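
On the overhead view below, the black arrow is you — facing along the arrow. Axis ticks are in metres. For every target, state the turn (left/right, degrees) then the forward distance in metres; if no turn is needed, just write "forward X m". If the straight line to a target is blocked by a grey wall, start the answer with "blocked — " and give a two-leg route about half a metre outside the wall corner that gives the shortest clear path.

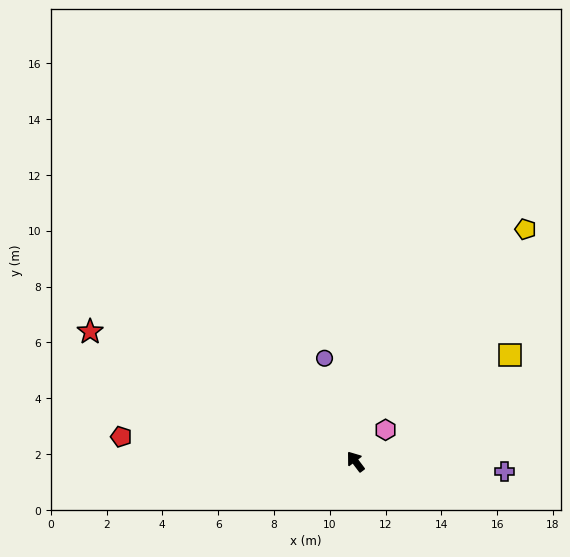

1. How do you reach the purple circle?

turn right 20°, forward 3.9 m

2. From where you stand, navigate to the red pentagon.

turn left 47°, forward 8.4 m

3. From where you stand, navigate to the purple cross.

turn right 131°, forward 5.4 m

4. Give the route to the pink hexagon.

turn right 81°, forward 1.6 m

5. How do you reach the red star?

turn left 27°, forward 10.6 m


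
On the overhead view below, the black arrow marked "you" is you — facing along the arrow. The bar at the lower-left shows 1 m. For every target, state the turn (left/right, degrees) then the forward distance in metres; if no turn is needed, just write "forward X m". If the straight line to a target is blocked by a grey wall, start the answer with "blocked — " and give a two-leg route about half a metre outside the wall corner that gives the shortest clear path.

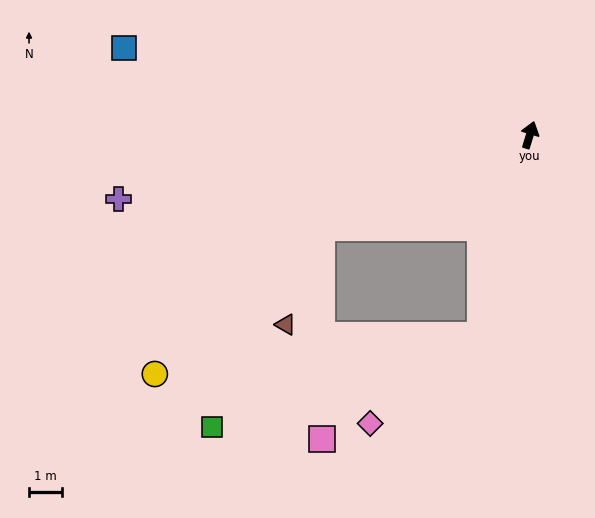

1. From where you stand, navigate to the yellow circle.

blocked — turn left 131°, forward 7.0 m, then turn left 17°, forward 6.8 m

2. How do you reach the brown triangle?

blocked — turn left 131°, forward 7.0 m, then turn left 46°, forward 3.2 m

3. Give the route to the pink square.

blocked — turn left 131°, forward 7.0 m, then turn left 66°, forward 6.5 m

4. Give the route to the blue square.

turn left 95°, forward 12.7 m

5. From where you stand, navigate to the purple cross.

turn left 116°, forward 12.8 m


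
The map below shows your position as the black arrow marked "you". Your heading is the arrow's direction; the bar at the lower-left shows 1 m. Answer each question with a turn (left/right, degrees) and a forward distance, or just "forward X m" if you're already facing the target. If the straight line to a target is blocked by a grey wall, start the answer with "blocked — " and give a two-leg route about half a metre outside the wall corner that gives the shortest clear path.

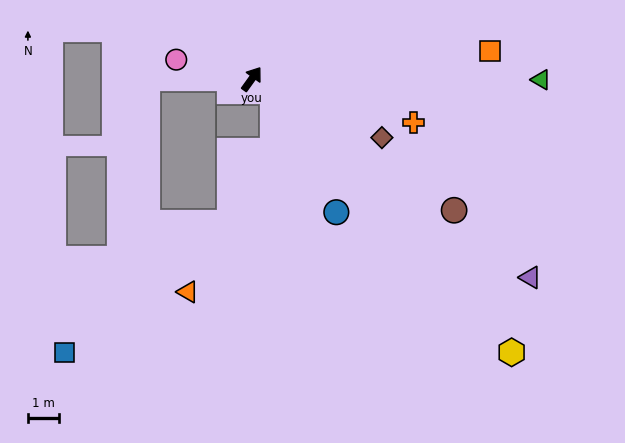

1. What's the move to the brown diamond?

turn right 79°, forward 4.7 m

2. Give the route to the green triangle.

turn right 54°, forward 9.4 m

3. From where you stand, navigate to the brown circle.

turn right 87°, forward 7.9 m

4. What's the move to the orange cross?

turn right 69°, forward 5.5 m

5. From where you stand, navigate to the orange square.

turn right 48°, forward 7.8 m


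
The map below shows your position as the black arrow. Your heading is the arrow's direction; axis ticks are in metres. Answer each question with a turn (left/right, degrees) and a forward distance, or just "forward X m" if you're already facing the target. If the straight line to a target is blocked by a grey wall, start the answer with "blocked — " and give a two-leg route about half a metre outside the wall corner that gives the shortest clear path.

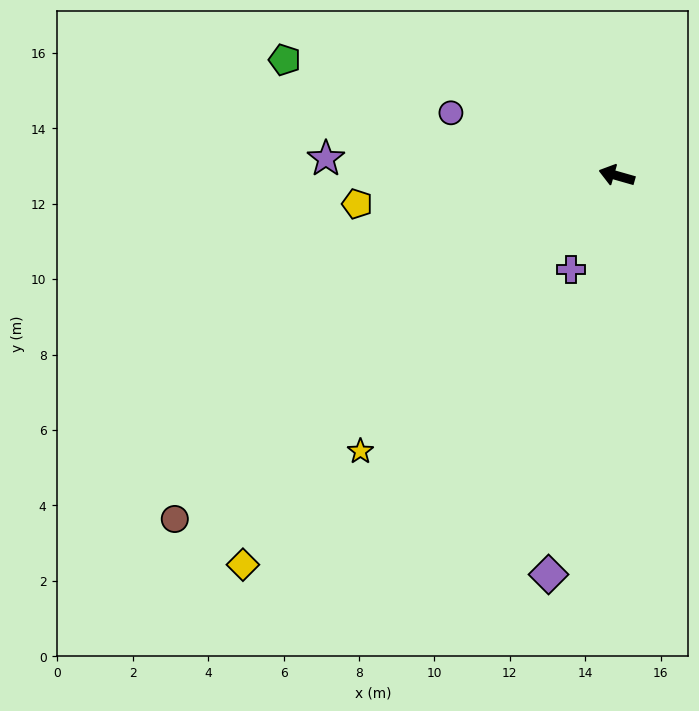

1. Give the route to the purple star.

turn left 13°, forward 7.7 m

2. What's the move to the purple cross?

turn left 80°, forward 2.8 m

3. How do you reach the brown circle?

turn left 54°, forward 14.8 m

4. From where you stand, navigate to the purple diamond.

turn left 96°, forward 10.7 m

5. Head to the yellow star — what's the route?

turn left 63°, forward 10.0 m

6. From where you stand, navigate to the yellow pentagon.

turn left 22°, forward 6.9 m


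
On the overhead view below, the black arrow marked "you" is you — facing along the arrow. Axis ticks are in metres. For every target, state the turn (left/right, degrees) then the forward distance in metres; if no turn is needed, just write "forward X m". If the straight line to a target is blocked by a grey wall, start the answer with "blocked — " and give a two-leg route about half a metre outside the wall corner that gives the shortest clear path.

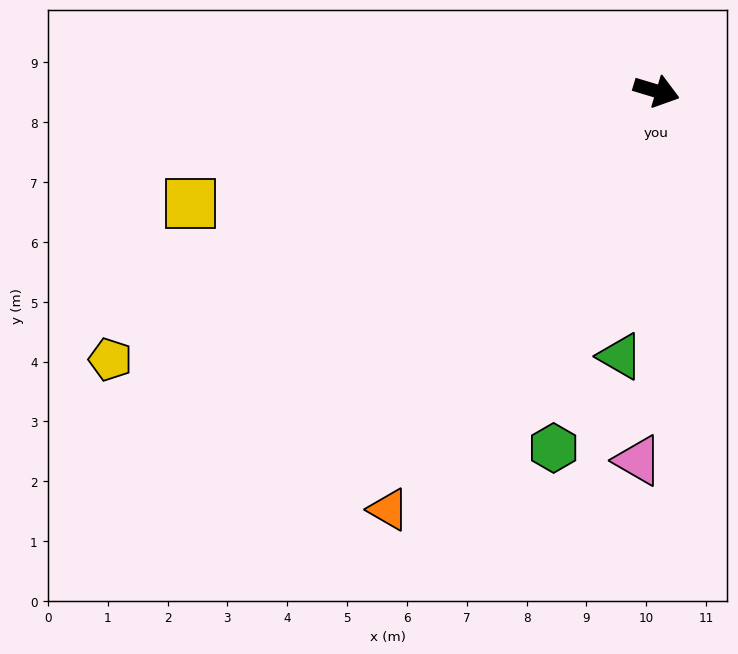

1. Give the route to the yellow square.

turn right 150°, forward 8.0 m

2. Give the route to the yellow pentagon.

turn right 137°, forward 10.2 m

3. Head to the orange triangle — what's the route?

turn right 106°, forward 8.3 m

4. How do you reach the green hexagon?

turn right 89°, forward 6.2 m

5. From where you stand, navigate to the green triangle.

turn right 81°, forward 4.5 m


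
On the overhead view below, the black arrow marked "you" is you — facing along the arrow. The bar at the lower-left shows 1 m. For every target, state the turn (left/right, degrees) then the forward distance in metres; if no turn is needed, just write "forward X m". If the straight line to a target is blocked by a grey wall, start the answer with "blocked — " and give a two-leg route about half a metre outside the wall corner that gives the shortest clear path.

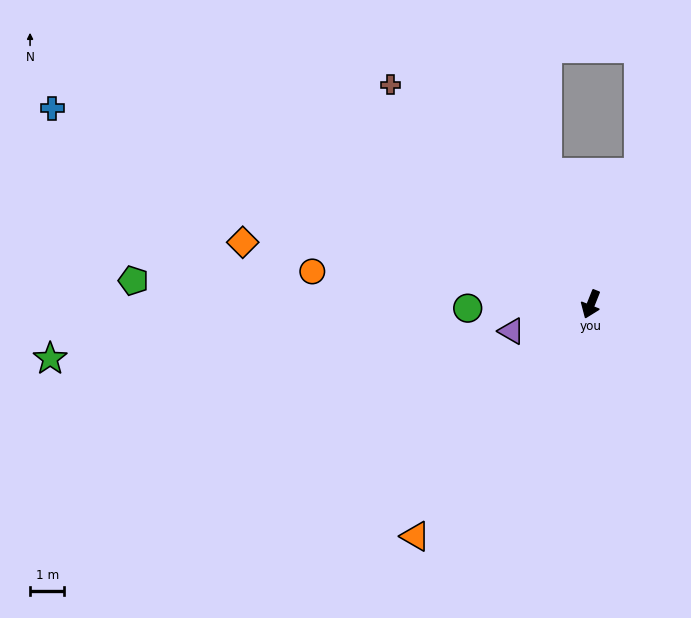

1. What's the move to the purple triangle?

turn right 50°, forward 2.5 m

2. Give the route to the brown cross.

turn right 116°, forward 8.7 m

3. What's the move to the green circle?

turn right 66°, forward 3.6 m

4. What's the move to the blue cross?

turn right 88°, forward 16.8 m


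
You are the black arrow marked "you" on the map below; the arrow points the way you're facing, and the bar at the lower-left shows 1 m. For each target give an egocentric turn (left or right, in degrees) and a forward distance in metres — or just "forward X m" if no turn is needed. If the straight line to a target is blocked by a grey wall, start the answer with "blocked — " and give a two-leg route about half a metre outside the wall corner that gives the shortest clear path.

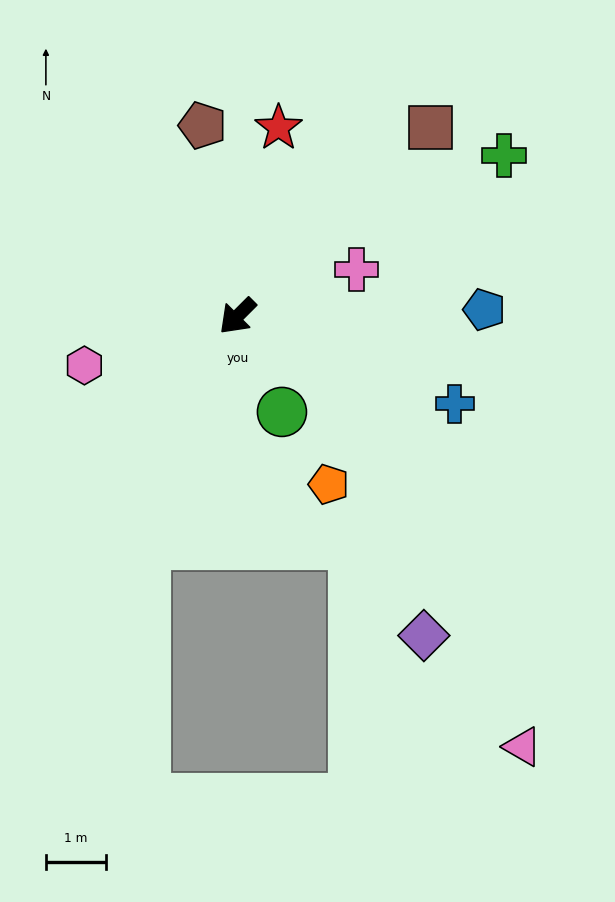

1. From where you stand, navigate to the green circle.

turn left 70°, forward 1.7 m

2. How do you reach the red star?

turn right 147°, forward 3.2 m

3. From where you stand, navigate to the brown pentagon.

turn right 125°, forward 3.2 m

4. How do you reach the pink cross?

turn left 157°, forward 2.1 m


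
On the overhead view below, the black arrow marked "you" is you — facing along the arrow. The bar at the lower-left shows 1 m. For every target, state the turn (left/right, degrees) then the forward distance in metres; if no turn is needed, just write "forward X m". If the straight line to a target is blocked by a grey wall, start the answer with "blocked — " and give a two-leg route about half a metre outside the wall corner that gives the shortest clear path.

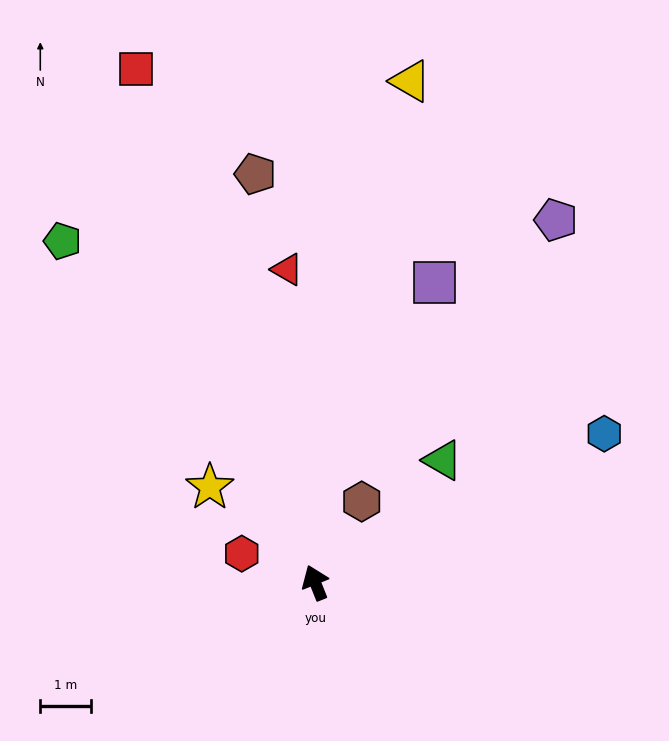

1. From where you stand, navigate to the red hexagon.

turn left 47°, forward 1.5 m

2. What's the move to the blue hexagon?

turn right 84°, forward 6.4 m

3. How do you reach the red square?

turn right 2°, forward 10.6 m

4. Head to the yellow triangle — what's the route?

turn right 32°, forward 10.0 m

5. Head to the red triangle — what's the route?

turn right 17°, forward 6.2 m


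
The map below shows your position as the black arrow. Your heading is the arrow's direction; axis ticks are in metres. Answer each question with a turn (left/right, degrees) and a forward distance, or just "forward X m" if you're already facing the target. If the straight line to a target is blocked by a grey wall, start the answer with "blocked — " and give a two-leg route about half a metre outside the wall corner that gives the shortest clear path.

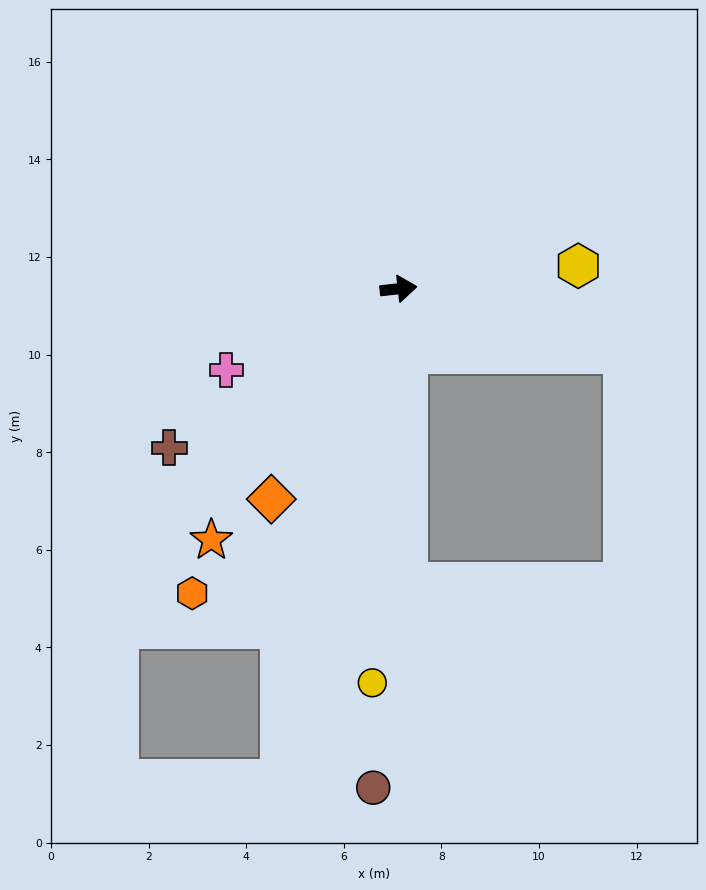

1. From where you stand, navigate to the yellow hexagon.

forward 3.7 m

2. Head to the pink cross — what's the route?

turn right 161°, forward 3.9 m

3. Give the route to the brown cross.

turn right 152°, forward 5.7 m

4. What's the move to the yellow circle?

turn right 100°, forward 8.1 m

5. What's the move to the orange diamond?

turn right 128°, forward 5.0 m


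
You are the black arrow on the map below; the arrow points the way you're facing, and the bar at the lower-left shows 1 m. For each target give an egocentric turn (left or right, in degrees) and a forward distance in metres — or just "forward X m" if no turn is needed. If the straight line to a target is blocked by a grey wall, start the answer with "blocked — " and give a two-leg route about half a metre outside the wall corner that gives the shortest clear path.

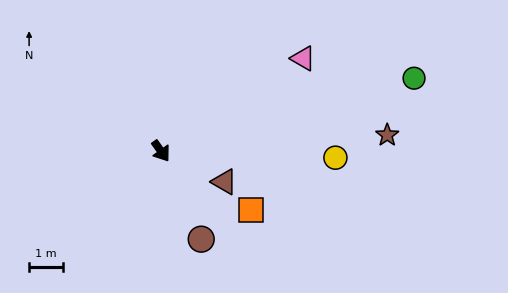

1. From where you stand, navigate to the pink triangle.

turn left 88°, forward 5.1 m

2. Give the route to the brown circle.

turn right 11°, forward 2.9 m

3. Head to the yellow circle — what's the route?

turn left 52°, forward 5.2 m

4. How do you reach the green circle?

turn left 71°, forward 7.9 m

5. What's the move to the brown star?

turn left 59°, forward 6.8 m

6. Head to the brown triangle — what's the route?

turn left 29°, forward 2.1 m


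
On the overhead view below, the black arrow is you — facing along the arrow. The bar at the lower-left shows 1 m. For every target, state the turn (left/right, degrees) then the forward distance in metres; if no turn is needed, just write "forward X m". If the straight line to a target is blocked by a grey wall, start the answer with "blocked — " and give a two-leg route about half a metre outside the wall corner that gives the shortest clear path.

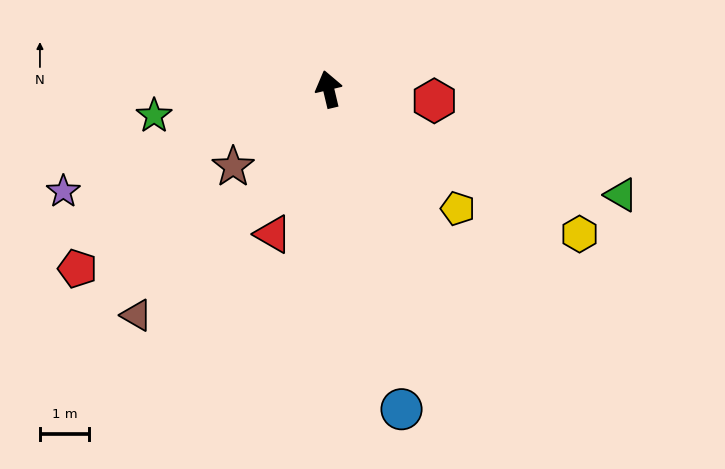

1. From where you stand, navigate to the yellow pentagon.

turn right 146°, forward 3.6 m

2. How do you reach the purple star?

turn left 98°, forward 5.8 m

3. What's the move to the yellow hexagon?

turn right 133°, forward 5.9 m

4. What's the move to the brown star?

turn left 116°, forward 2.5 m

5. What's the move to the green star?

turn left 85°, forward 3.6 m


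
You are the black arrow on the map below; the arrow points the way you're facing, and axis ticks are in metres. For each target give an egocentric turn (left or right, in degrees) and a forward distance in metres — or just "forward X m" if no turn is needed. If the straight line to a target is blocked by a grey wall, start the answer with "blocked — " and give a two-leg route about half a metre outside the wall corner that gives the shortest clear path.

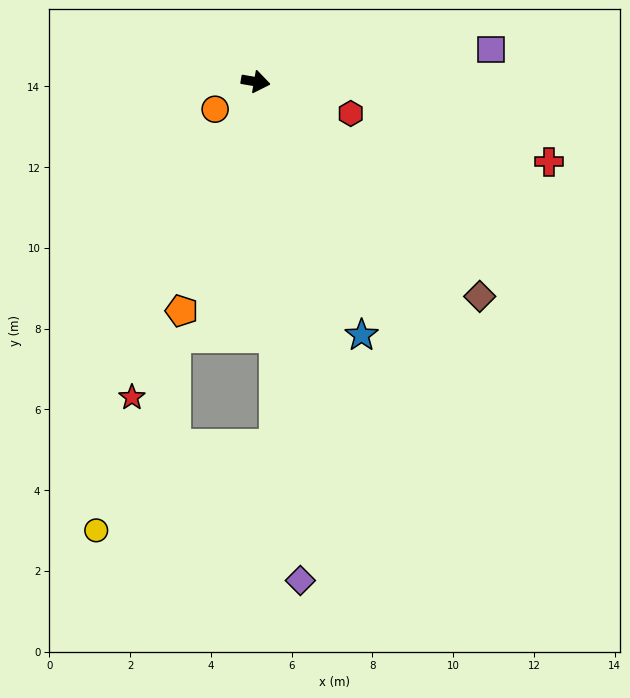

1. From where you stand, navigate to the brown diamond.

turn right 34°, forward 7.7 m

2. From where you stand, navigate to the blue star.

turn right 58°, forward 6.8 m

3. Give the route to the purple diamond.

turn right 75°, forward 12.4 m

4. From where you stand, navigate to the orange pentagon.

turn right 98°, forward 6.0 m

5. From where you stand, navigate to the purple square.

turn left 18°, forward 5.9 m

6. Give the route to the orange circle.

turn right 136°, forward 1.2 m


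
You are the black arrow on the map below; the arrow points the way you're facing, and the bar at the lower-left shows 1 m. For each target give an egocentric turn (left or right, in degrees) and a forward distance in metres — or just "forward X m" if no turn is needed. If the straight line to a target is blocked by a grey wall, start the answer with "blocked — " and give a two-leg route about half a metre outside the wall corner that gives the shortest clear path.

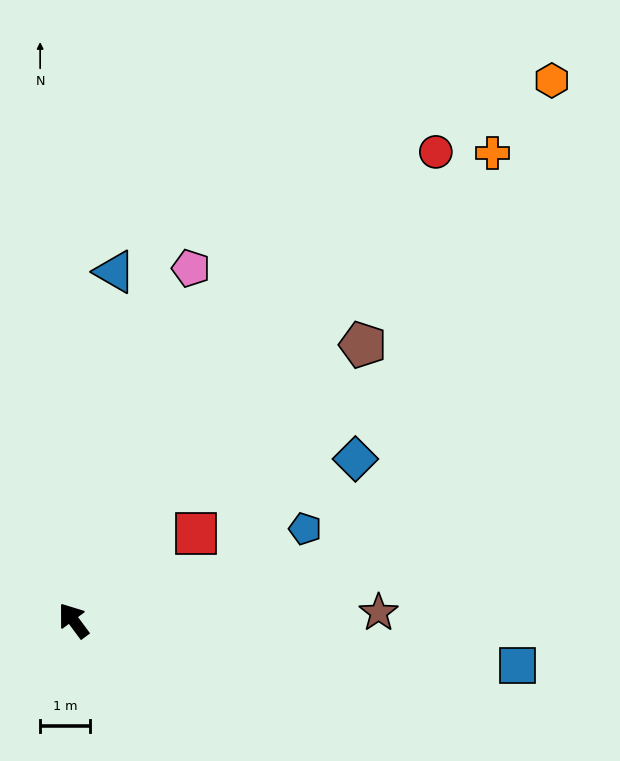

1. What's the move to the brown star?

turn right 125°, forward 6.1 m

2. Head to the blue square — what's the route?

turn right 132°, forward 9.0 m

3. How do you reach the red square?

turn right 91°, forward 3.0 m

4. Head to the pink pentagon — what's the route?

turn right 55°, forward 7.4 m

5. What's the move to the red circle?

turn right 74°, forward 11.9 m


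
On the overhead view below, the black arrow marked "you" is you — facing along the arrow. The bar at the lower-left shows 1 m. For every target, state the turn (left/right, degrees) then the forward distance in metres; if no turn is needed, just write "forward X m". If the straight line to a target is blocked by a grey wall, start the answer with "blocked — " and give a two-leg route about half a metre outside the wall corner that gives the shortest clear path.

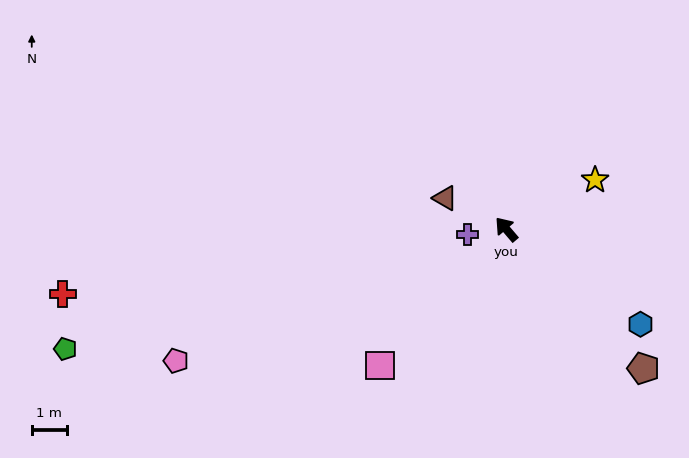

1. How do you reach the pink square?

turn left 97°, forward 5.3 m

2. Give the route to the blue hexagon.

turn right 166°, forward 4.7 m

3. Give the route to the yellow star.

turn right 101°, forward 2.9 m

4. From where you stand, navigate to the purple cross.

turn left 57°, forward 1.1 m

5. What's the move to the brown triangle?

turn left 23°, forward 2.0 m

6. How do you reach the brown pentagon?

turn right 176°, forward 5.6 m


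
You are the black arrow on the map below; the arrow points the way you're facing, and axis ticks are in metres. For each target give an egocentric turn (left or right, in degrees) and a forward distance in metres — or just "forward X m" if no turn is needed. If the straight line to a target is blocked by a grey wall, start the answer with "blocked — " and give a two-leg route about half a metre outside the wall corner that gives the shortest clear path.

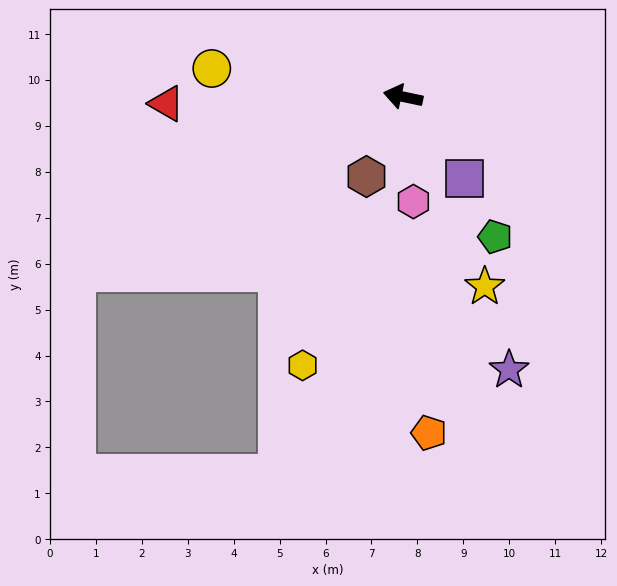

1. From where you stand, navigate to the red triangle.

turn left 14°, forward 5.2 m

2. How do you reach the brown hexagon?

turn left 77°, forward 1.9 m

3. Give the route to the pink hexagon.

turn left 108°, forward 2.3 m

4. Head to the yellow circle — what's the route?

turn left 3°, forward 4.2 m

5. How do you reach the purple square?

turn left 139°, forward 2.2 m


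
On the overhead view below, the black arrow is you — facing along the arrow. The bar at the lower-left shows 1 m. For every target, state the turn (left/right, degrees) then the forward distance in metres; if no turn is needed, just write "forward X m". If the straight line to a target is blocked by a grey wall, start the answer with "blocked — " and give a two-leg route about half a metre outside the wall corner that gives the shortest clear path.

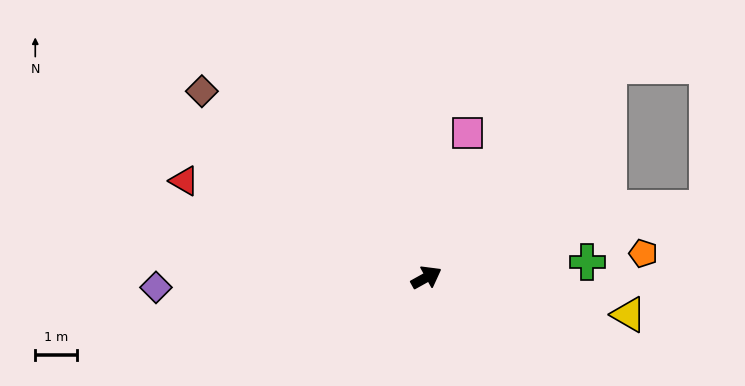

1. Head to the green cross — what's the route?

turn right 24°, forward 3.9 m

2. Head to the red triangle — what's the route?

turn left 129°, forward 6.2 m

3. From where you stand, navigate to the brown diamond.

turn left 111°, forward 7.0 m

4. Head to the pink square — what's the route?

turn left 45°, forward 3.6 m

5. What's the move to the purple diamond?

turn left 153°, forward 6.5 m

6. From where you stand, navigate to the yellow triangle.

turn right 39°, forward 4.9 m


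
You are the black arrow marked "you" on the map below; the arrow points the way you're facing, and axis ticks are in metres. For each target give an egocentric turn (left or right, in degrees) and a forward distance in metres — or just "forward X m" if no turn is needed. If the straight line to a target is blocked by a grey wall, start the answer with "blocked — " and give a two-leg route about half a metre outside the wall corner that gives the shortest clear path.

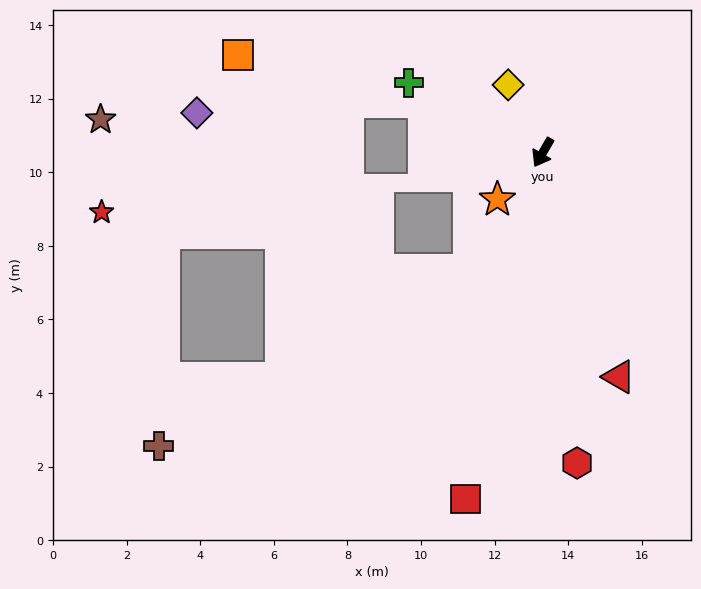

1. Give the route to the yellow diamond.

turn right 123°, forward 2.1 m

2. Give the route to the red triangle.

turn left 49°, forward 6.4 m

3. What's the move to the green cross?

turn right 87°, forward 4.1 m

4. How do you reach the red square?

turn left 18°, forward 9.6 m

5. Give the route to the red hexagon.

turn left 36°, forward 8.5 m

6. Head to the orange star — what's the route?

turn right 14°, forward 1.8 m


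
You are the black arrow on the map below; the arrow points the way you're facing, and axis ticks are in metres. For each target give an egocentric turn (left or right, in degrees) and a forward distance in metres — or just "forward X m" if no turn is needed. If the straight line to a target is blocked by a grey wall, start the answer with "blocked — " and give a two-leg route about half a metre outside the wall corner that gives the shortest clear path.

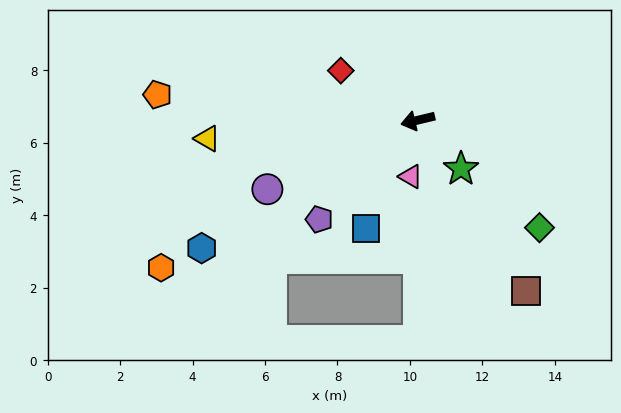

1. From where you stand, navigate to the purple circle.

turn left 11°, forward 4.6 m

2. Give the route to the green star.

turn left 118°, forward 1.8 m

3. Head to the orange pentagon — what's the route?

turn right 19°, forward 7.2 m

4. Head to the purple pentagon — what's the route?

turn left 32°, forward 3.9 m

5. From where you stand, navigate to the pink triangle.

turn left 69°, forward 1.6 m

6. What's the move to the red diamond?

turn right 46°, forward 2.5 m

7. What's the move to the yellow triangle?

turn right 8°, forward 5.8 m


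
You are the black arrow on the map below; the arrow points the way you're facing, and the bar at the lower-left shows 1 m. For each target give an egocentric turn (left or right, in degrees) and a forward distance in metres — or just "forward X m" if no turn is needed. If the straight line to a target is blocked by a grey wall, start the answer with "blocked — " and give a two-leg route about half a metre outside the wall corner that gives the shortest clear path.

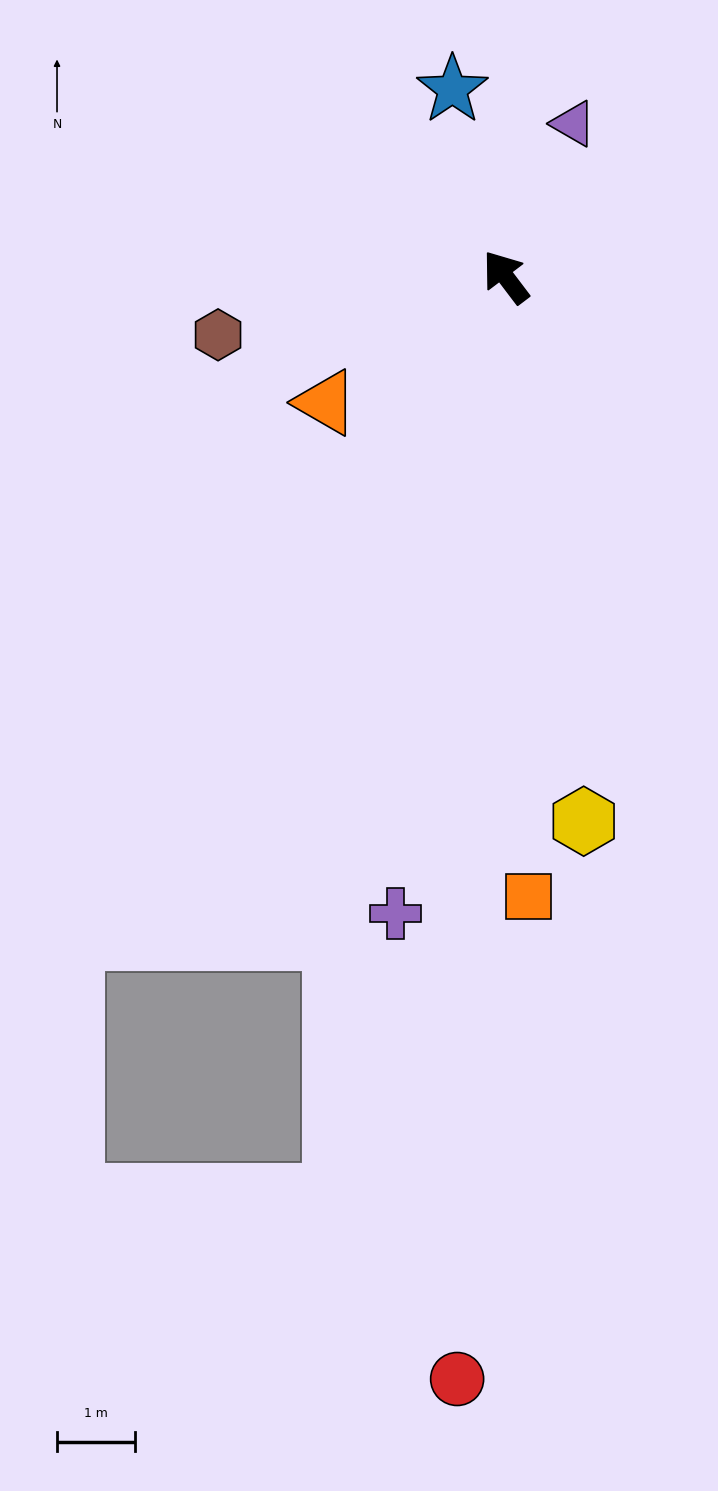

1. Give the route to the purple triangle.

turn right 61°, forward 2.1 m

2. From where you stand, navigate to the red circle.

turn left 140°, forward 14.1 m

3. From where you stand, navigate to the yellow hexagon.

turn left 151°, forward 7.0 m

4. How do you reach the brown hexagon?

turn left 64°, forward 3.7 m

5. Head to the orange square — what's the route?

turn left 145°, forward 7.9 m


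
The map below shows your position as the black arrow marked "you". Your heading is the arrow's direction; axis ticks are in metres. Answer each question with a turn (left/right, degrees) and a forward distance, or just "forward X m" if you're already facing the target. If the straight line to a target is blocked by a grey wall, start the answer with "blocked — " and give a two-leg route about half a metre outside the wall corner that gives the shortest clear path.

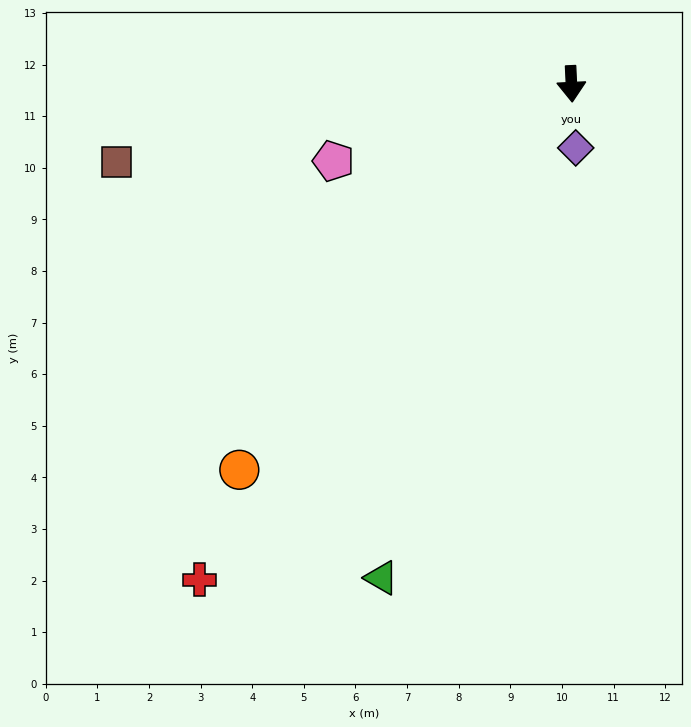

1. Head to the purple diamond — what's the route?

forward 1.2 m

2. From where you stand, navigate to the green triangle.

turn right 24°, forward 10.3 m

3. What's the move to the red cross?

turn right 40°, forward 12.0 m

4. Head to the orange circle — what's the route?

turn right 43°, forward 9.9 m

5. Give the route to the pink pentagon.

turn right 75°, forward 4.8 m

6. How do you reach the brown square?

turn right 83°, forward 8.9 m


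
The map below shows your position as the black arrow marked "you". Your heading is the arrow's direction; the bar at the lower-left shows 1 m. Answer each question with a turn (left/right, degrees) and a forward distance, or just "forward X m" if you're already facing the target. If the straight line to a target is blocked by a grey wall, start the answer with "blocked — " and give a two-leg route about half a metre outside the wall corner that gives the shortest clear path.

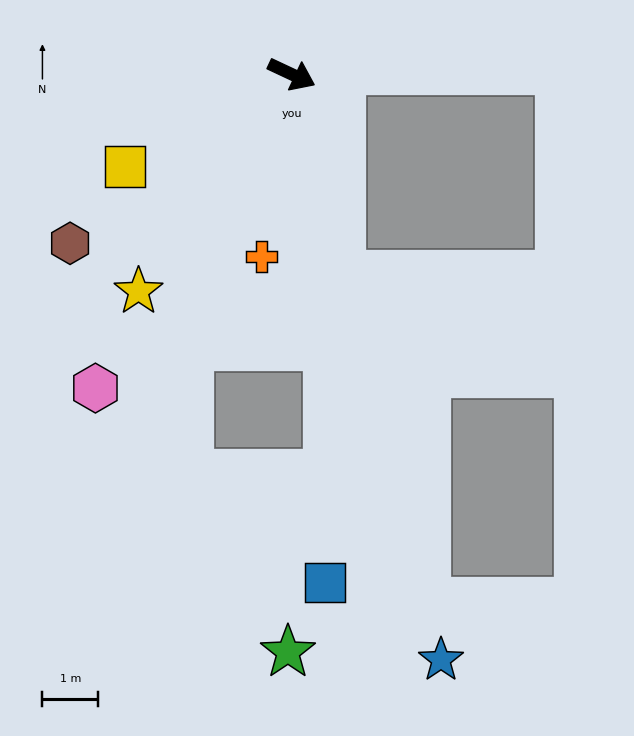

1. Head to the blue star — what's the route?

turn right 51°, forward 10.8 m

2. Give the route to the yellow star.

turn right 100°, forward 4.8 m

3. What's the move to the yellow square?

turn right 126°, forward 3.4 m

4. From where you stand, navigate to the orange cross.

turn right 74°, forward 3.3 m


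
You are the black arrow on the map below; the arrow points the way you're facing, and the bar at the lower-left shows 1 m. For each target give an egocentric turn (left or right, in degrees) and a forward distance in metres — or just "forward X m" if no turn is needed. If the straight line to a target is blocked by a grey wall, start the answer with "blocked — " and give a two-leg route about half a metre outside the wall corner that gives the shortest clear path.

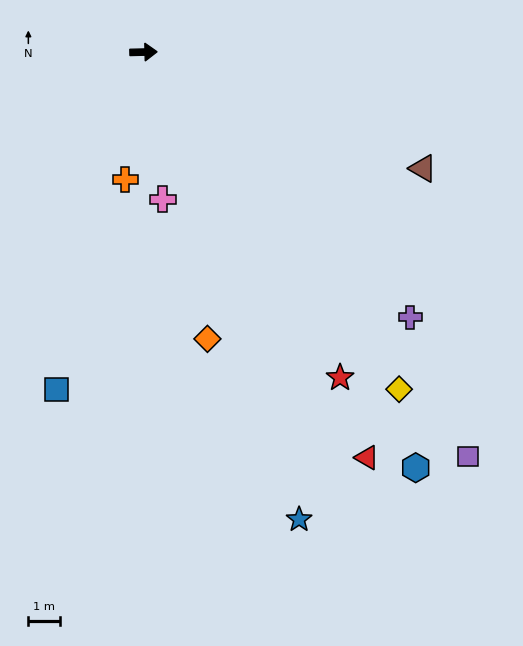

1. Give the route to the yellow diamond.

turn right 54°, forward 13.3 m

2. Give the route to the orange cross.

turn right 100°, forward 4.0 m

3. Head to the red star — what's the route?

turn right 60°, forward 11.9 m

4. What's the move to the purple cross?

turn right 46°, forward 11.8 m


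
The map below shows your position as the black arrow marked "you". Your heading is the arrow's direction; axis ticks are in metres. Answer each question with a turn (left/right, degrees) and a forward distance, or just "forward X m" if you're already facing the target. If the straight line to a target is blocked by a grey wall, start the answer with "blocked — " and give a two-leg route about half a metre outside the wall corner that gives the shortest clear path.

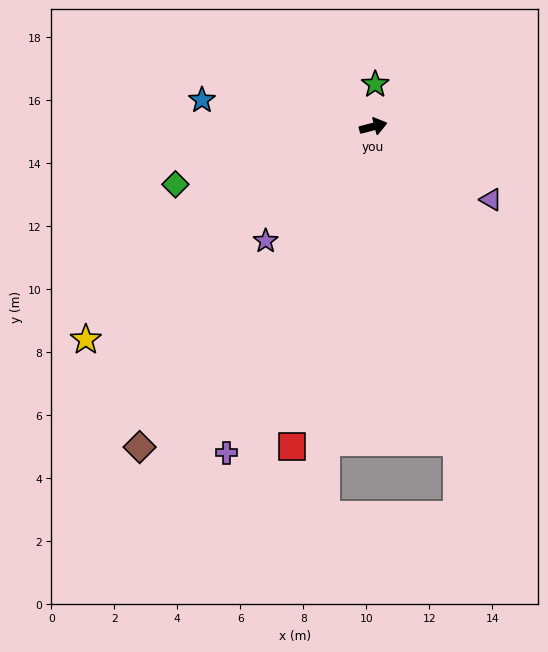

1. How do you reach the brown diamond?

turn right 141°, forward 12.6 m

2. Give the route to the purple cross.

turn right 129°, forward 11.4 m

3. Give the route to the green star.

turn left 73°, forward 1.3 m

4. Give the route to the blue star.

turn left 157°, forward 5.5 m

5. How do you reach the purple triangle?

turn right 46°, forward 4.4 m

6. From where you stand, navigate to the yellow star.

turn right 158°, forward 11.4 m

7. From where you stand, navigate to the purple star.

turn right 148°, forward 5.0 m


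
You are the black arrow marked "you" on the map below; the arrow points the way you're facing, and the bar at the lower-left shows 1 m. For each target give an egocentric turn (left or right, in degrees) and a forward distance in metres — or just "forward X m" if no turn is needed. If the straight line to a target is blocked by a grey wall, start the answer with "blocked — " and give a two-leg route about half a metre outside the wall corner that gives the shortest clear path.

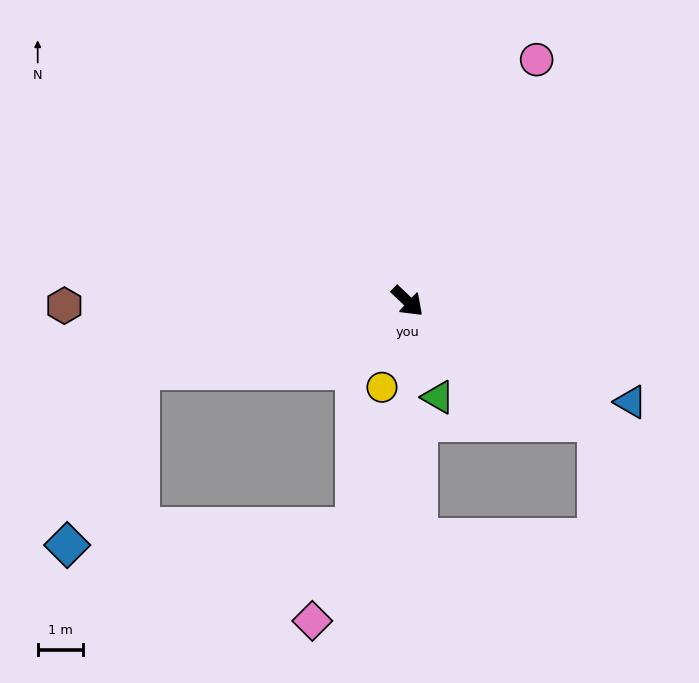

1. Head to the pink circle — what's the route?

turn left 105°, forward 6.0 m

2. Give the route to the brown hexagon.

turn right 136°, forward 7.5 m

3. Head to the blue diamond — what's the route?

blocked — turn right 122°, forward 6.0 m, then turn left 53°, forward 4.2 m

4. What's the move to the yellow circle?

turn right 63°, forward 2.0 m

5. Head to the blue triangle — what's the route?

turn left 19°, forward 5.4 m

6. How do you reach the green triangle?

turn right 29°, forward 2.2 m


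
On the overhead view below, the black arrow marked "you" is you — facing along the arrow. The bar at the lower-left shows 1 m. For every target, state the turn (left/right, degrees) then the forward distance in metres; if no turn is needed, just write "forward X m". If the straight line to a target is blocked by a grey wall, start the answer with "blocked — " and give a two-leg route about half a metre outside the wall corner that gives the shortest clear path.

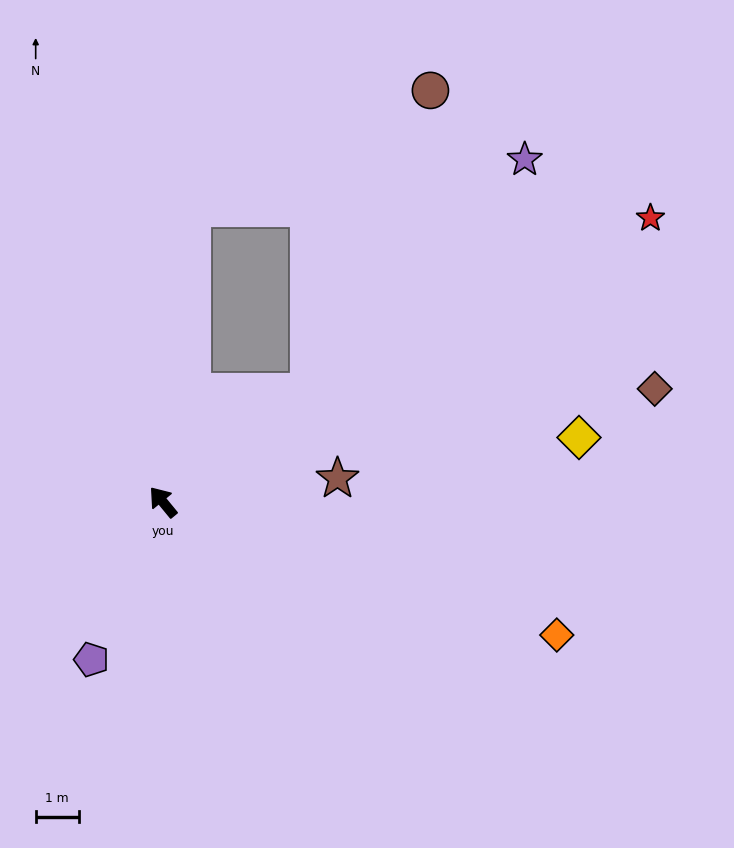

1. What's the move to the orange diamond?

turn right 148°, forward 9.6 m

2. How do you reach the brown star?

turn right 122°, forward 4.1 m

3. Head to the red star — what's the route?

turn right 99°, forward 13.1 m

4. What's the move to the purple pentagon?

turn left 116°, forward 4.0 m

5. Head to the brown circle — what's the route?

blocked — turn right 92°, forward 4.2 m, then turn left 31°, forward 7.5 m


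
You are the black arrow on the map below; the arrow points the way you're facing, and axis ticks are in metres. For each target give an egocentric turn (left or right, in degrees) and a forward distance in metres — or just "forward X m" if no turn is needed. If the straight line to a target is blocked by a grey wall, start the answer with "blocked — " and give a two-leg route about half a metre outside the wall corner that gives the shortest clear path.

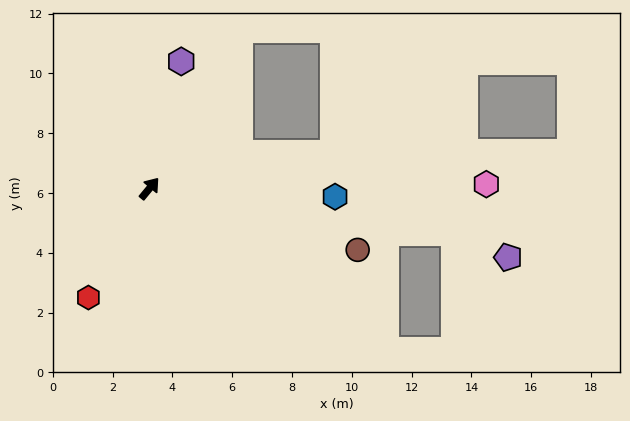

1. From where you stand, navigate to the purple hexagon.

turn left 26°, forward 4.4 m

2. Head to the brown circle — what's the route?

turn right 67°, forward 7.3 m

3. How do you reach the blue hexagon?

turn right 53°, forward 6.2 m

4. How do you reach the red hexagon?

turn right 170°, forward 4.2 m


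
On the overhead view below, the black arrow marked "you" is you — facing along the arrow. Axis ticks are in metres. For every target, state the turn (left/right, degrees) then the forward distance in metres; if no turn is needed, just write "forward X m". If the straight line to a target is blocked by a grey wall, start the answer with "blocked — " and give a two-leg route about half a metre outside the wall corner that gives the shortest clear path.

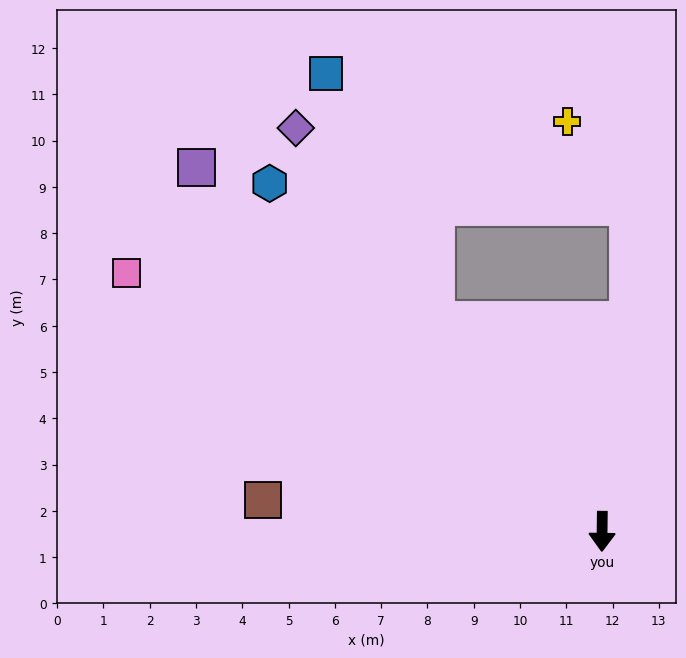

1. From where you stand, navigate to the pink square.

turn right 118°, forward 11.7 m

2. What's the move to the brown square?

turn right 95°, forward 7.4 m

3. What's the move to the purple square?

turn right 131°, forward 11.8 m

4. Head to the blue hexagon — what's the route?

turn right 136°, forward 10.4 m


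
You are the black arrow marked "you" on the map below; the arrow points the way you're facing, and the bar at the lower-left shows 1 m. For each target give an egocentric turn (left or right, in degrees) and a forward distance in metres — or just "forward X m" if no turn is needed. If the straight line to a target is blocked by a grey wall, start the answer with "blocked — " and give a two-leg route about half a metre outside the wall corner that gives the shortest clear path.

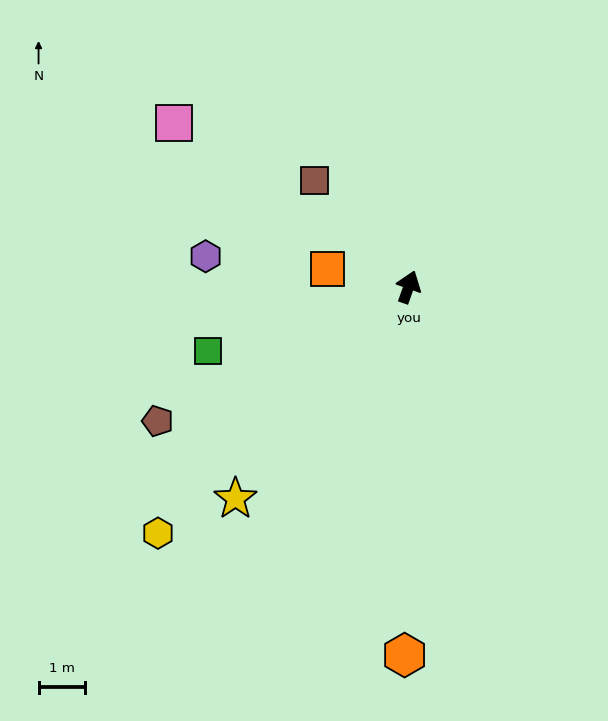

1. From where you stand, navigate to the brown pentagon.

turn left 138°, forward 6.1 m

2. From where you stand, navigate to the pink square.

turn left 74°, forward 6.2 m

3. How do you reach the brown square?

turn left 61°, forward 3.1 m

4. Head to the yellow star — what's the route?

turn left 160°, forward 5.9 m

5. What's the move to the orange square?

turn left 97°, forward 1.8 m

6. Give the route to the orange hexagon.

turn right 161°, forward 8.0 m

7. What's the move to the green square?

turn left 127°, forward 4.5 m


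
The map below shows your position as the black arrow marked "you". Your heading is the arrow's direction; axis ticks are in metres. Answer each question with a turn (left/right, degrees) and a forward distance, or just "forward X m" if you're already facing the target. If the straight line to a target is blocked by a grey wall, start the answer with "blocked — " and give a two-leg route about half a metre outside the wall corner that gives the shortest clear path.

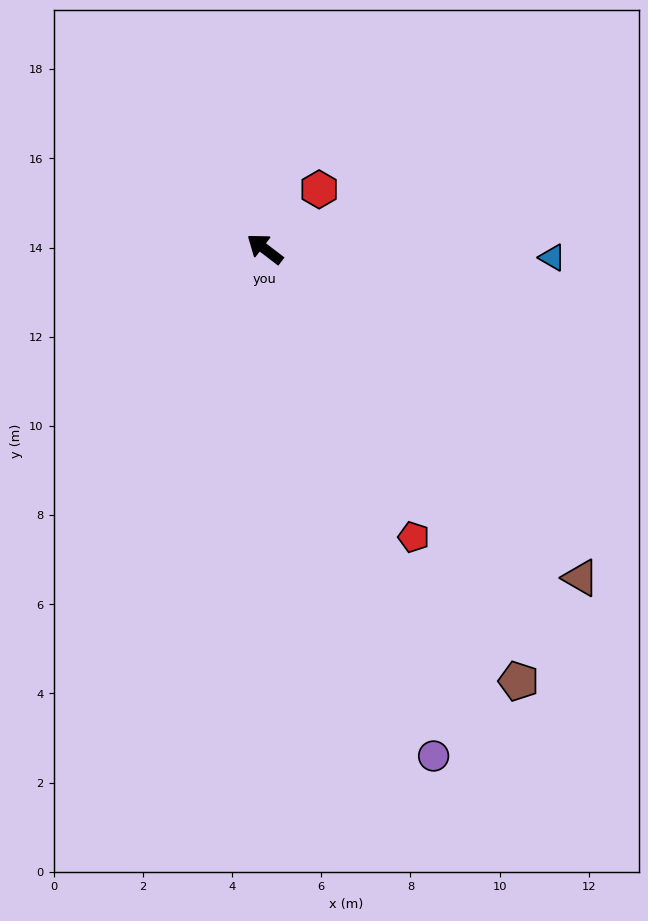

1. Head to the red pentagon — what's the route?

turn left 155°, forward 7.3 m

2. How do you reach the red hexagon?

turn right 95°, forward 1.8 m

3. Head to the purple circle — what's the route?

turn left 146°, forward 12.0 m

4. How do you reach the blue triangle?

turn right 144°, forward 6.4 m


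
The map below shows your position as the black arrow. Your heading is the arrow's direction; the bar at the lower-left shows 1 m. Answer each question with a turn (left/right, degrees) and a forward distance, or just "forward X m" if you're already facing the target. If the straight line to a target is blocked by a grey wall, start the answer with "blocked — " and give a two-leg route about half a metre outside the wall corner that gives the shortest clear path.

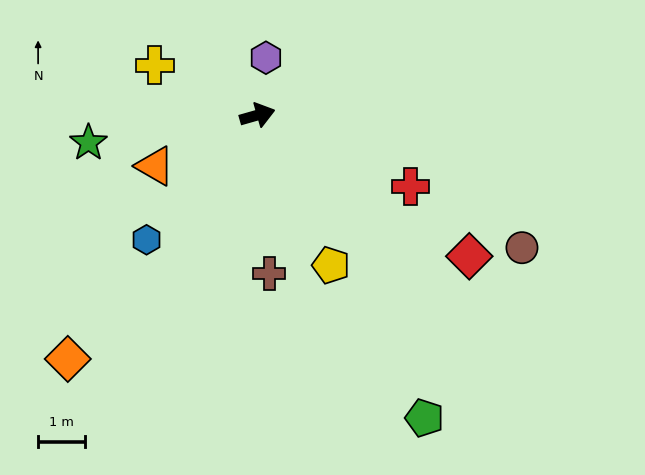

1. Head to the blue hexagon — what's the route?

turn right 148°, forward 3.6 m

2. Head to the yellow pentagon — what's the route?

turn right 80°, forward 3.6 m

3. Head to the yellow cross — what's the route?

turn left 138°, forward 2.5 m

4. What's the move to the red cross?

turn right 41°, forward 3.6 m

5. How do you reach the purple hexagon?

turn left 66°, forward 1.3 m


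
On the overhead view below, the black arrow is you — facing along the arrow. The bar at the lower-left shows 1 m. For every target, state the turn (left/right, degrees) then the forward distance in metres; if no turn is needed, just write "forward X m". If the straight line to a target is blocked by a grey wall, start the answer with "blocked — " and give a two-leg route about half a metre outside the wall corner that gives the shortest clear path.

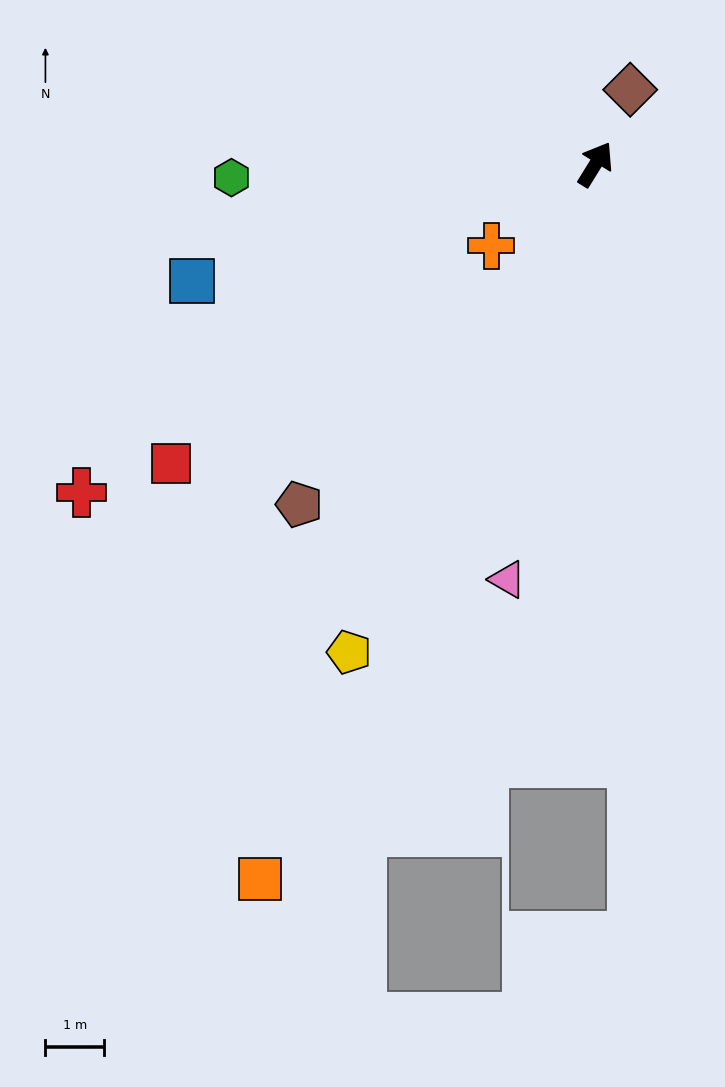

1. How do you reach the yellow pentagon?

turn right 175°, forward 9.3 m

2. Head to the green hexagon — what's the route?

turn left 124°, forward 6.2 m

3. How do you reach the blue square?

turn left 138°, forward 7.1 m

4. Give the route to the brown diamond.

turn left 7°, forward 1.4 m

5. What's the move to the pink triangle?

turn right 160°, forward 7.2 m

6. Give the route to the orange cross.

turn left 160°, forward 2.2 m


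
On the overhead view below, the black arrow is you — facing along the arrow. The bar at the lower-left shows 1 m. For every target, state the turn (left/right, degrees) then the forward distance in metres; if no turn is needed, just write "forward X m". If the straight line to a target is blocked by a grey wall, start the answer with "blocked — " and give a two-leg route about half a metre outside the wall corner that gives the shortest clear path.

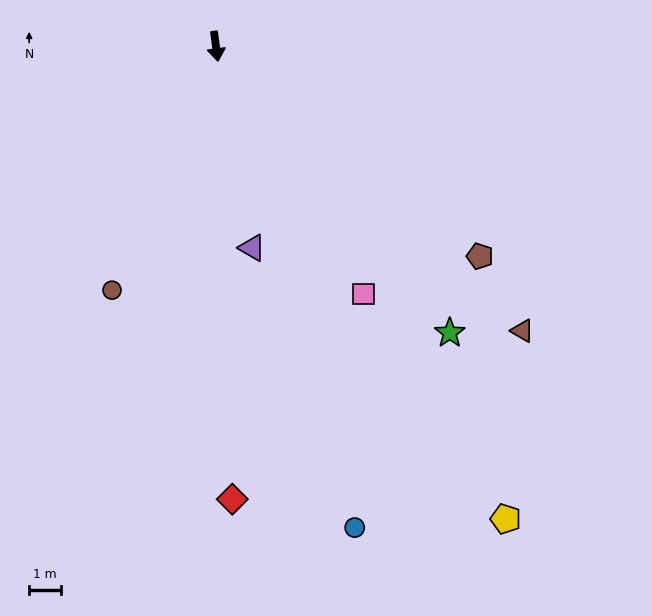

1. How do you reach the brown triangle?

turn left 40°, forward 13.0 m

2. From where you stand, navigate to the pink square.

turn left 23°, forward 8.9 m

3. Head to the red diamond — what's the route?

turn right 6°, forward 14.0 m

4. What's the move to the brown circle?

turn right 31°, forward 8.2 m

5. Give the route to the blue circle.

turn left 8°, forward 15.5 m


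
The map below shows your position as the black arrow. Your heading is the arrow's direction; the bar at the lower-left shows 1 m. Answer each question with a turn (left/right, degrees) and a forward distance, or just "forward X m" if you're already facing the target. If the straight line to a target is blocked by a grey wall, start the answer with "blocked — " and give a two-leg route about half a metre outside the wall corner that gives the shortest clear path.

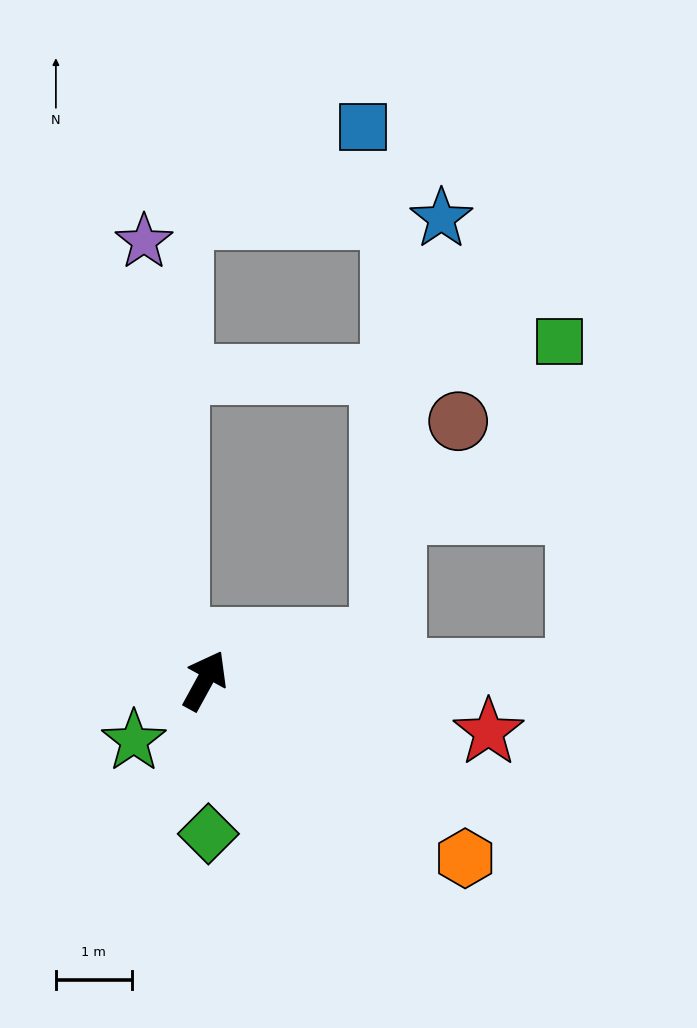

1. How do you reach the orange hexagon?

turn right 96°, forward 4.2 m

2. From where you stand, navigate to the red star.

turn right 72°, forward 3.8 m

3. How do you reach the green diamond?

turn right 150°, forward 2.0 m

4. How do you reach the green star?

turn left 159°, forward 1.2 m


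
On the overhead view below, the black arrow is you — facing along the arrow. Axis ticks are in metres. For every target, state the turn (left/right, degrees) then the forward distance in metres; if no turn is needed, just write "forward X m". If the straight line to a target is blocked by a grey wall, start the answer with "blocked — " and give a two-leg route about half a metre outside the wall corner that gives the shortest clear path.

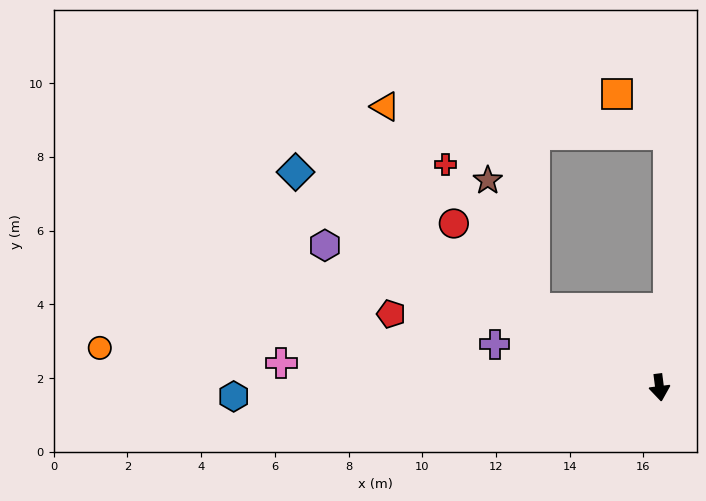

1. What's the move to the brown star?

blocked — turn right 130°, forward 4.0 m, then turn right 37°, forward 3.7 m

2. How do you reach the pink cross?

turn right 101°, forward 10.3 m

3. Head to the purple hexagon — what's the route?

turn right 120°, forward 9.9 m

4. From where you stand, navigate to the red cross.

blocked — turn right 130°, forward 4.0 m, then turn right 26°, forward 4.6 m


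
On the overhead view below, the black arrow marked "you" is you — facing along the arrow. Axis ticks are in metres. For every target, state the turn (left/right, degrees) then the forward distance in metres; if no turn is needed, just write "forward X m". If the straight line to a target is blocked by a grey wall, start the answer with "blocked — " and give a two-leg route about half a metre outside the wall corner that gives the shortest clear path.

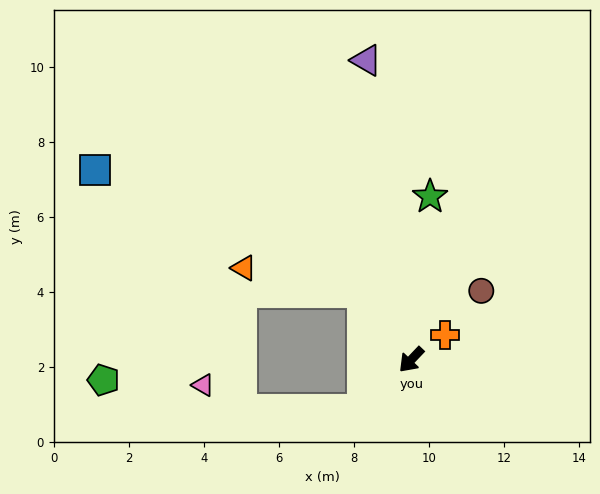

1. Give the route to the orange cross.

turn left 170°, forward 1.1 m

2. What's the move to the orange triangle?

blocked — turn right 101°, forward 2.2 m, then turn left 43°, forward 3.2 m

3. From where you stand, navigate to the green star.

turn right 143°, forward 4.4 m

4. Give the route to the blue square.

blocked — turn right 101°, forward 2.2 m, then turn left 30°, forward 7.9 m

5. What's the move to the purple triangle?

turn right 128°, forward 8.1 m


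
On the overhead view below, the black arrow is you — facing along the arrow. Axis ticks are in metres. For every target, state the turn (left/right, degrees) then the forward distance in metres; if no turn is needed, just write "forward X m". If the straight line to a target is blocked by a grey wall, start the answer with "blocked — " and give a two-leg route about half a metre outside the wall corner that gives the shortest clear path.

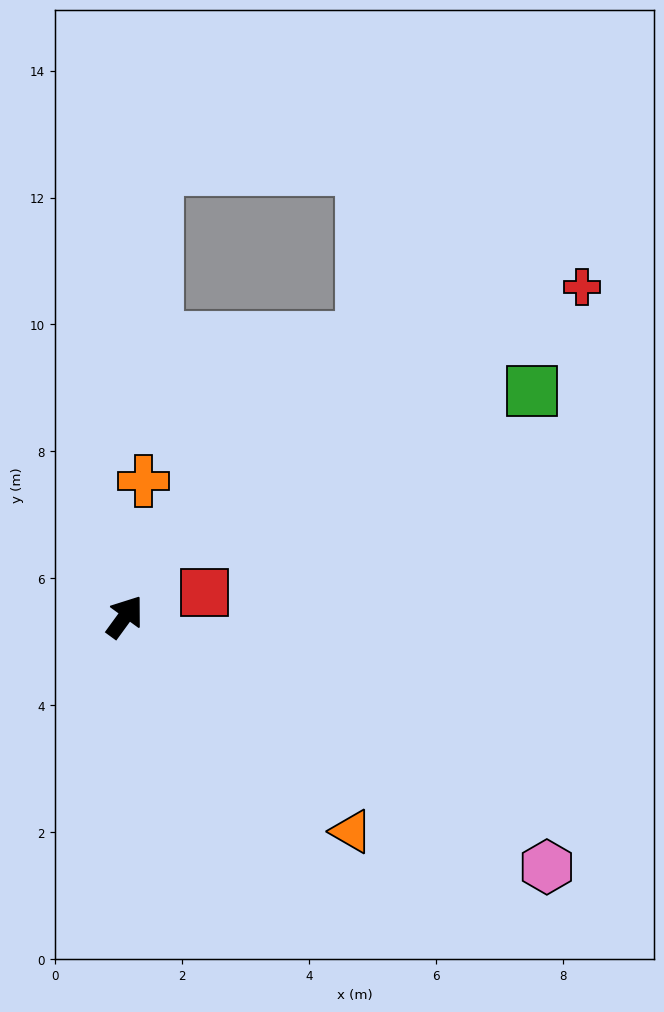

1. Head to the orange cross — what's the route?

turn left 28°, forward 2.2 m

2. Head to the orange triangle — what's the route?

turn right 97°, forward 4.9 m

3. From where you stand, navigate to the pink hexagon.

turn right 85°, forward 7.7 m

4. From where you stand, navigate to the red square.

turn right 37°, forward 1.3 m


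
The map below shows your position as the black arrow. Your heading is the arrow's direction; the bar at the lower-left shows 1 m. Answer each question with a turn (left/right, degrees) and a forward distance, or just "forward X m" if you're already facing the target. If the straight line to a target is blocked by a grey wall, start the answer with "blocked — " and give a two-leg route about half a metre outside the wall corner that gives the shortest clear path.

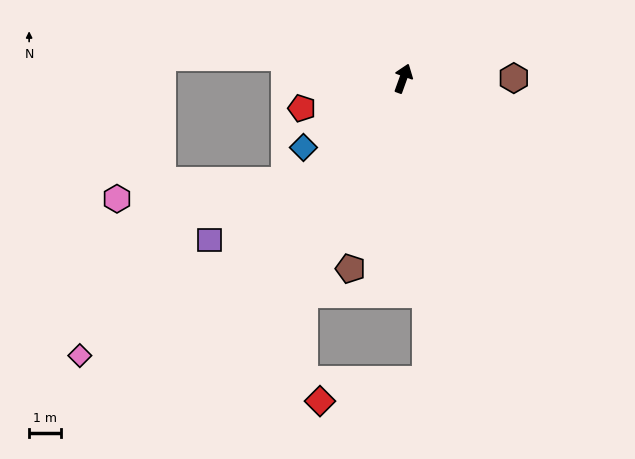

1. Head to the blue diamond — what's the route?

turn left 144°, forward 3.8 m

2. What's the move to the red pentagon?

turn left 126°, forward 3.3 m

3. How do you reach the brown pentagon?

turn right 176°, forward 6.2 m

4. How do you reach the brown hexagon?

turn right 70°, forward 3.5 m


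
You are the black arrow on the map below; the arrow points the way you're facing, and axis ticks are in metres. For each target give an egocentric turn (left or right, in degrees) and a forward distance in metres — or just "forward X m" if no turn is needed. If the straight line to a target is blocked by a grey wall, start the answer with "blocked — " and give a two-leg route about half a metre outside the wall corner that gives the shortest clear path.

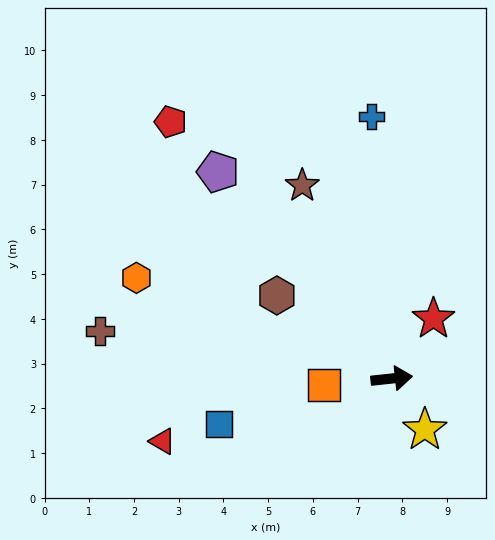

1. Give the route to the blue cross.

turn left 88°, forward 5.9 m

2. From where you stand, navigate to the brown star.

turn left 109°, forward 4.8 m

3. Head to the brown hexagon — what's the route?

turn left 138°, forward 3.2 m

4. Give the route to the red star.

turn left 49°, forward 1.6 m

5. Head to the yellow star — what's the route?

turn right 63°, forward 1.4 m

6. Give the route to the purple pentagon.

turn left 124°, forward 6.0 m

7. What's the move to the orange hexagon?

turn left 152°, forward 6.1 m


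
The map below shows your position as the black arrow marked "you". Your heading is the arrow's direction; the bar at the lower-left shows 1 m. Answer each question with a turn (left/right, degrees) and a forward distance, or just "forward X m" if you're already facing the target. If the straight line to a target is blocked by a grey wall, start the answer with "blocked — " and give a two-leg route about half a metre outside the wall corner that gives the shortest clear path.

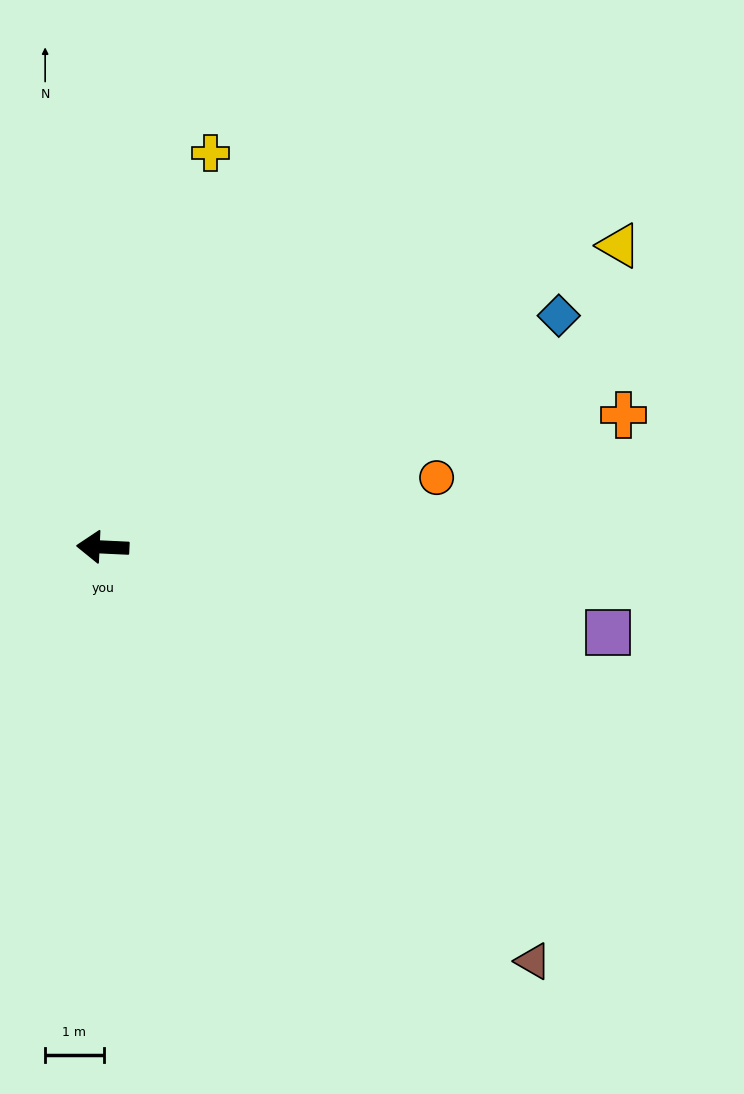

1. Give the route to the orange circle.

turn right 166°, forward 5.8 m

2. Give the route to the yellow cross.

turn right 103°, forward 7.0 m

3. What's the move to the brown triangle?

turn left 139°, forward 10.2 m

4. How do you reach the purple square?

turn left 173°, forward 8.8 m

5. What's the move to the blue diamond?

turn right 150°, forward 8.7 m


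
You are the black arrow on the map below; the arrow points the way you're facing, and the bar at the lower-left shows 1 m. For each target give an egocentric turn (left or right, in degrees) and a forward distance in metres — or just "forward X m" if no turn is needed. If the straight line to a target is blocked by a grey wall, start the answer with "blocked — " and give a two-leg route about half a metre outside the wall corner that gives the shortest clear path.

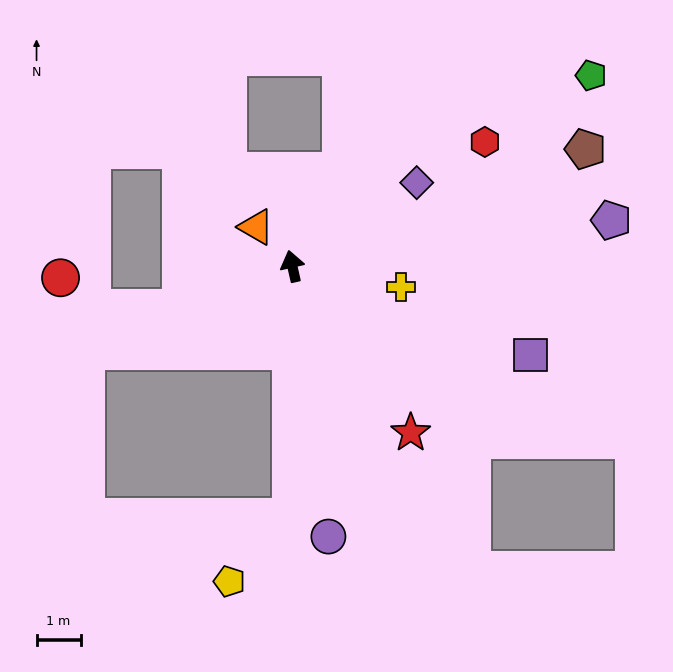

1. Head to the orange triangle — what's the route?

turn left 30°, forward 1.2 m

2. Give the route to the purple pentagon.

turn right 95°, forward 7.3 m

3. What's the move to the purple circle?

turn left 175°, forward 6.2 m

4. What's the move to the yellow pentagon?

blocked — turn left 167°, forward 5.7 m, then turn right 43°, forward 2.0 m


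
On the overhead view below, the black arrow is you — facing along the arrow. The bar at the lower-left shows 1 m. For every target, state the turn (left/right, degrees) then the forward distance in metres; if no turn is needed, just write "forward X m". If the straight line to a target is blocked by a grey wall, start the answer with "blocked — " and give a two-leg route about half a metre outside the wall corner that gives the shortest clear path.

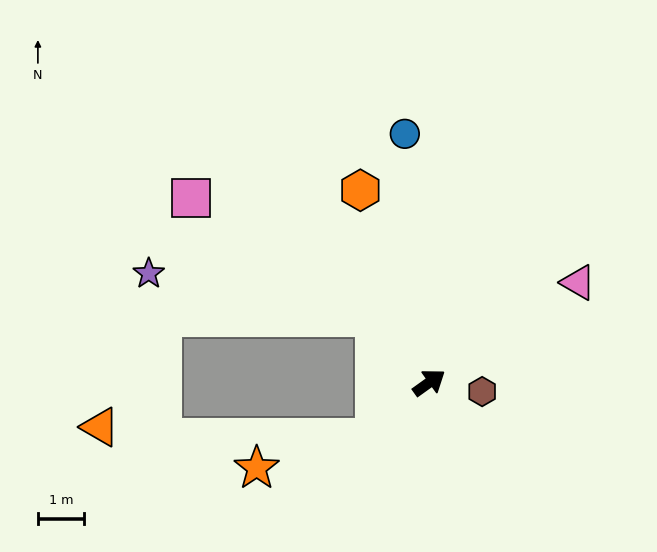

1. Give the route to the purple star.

blocked — turn left 94°, forward 1.8 m, then turn left 39°, forward 5.0 m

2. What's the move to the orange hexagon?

turn left 74°, forward 4.4 m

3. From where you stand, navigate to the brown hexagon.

turn right 45°, forward 1.2 m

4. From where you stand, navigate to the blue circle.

turn left 60°, forward 5.4 m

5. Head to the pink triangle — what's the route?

forward 3.9 m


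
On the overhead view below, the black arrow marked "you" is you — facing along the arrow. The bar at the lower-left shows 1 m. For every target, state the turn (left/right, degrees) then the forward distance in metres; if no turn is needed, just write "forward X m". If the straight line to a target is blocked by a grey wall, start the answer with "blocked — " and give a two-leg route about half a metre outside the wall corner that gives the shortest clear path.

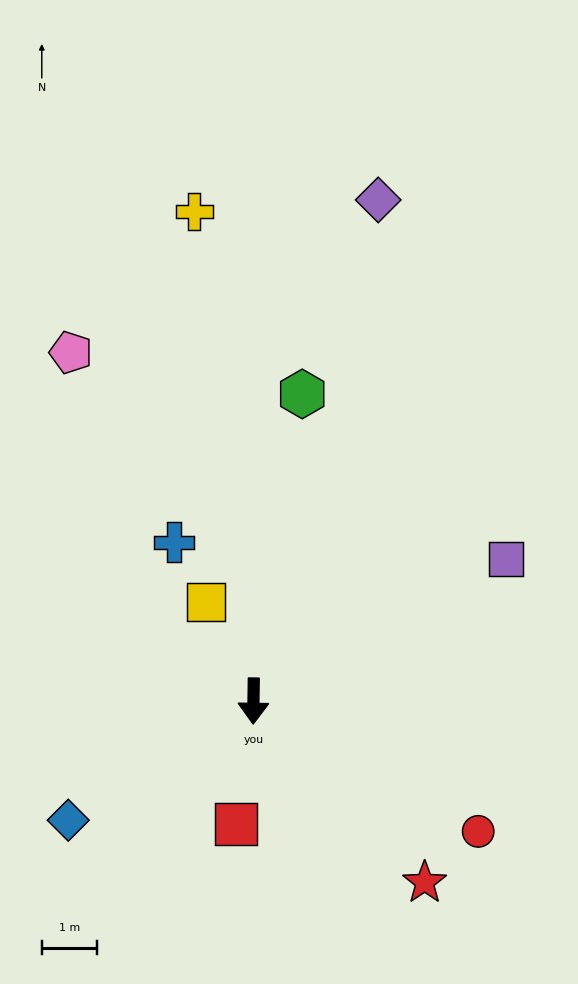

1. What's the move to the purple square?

turn left 120°, forward 5.3 m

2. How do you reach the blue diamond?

turn right 56°, forward 4.0 m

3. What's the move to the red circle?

turn left 61°, forward 4.7 m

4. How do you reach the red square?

turn right 7°, forward 2.3 m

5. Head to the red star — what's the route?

turn left 44°, forward 4.5 m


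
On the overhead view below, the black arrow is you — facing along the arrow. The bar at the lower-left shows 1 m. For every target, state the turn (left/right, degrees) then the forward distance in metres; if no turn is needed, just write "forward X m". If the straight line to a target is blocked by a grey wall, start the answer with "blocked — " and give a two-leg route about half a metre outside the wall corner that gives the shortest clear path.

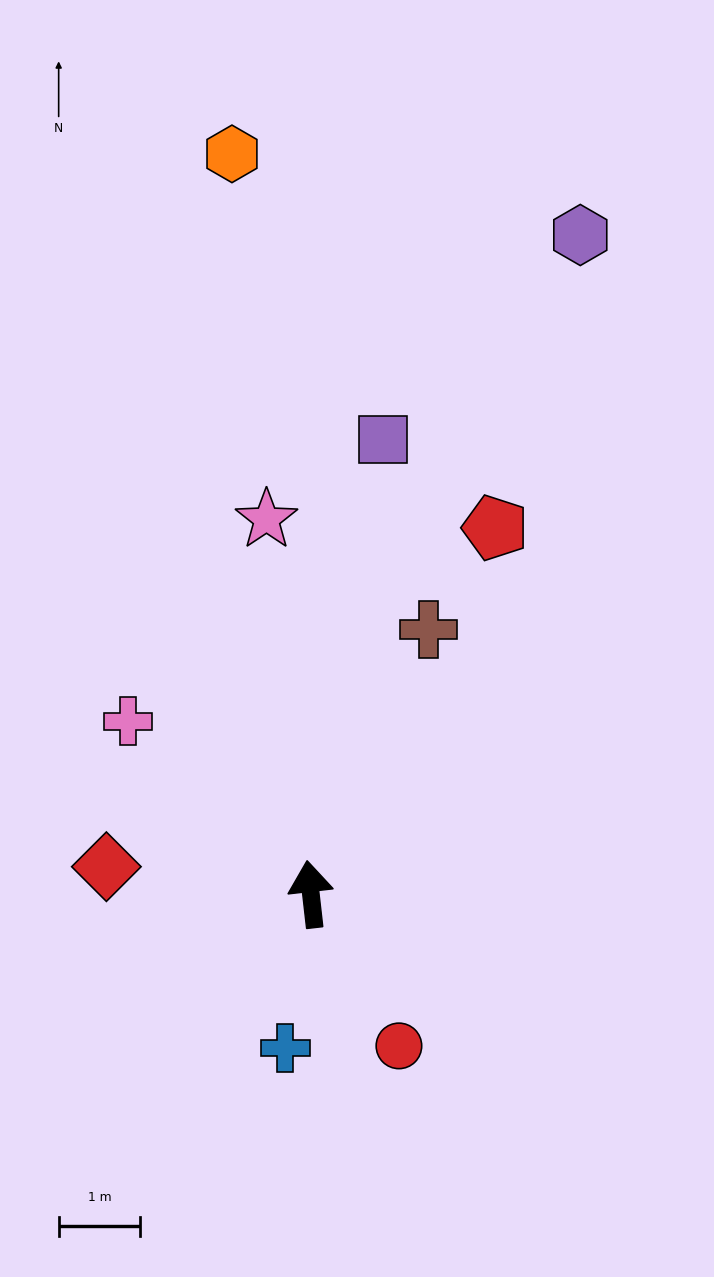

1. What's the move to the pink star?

forward 4.6 m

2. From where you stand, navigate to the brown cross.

turn right 30°, forward 3.6 m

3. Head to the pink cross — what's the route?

turn left 40°, forward 3.1 m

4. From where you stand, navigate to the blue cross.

turn left 164°, forward 1.9 m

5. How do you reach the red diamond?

turn left 76°, forward 2.5 m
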